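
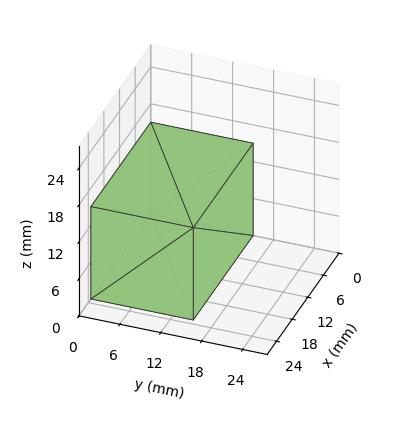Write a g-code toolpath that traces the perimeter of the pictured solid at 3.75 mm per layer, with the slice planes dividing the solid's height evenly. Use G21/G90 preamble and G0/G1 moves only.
Reading the render: the shape is a rectangular box, roughly 23 × 15 mm footprint and 15 mm tall (dimensions read to the nearest mm from the axis ticks). For the g-code, the solid's height is divided into equal slices at the stated Δz and each level perimeter traced with G1 moves after a G0 lift.

; perimeter-only toolpath
G21 ; units = mm
G90 ; absolute positioning
G28 ; home
; layer 1
G0 Z3.75
G0 X0.00 Y0.00
G1 X23.00 Y0.00
G1 X23.00 Y15.00
G1 X0.00 Y15.00
G1 X0.00 Y0.00
; layer 2
G0 Z7.50
G0 X0.00 Y0.00
G1 X23.00 Y0.00
G1 X23.00 Y15.00
G1 X0.00 Y15.00
G1 X0.00 Y0.00
; layer 3
G0 Z11.25
G0 X0.00 Y0.00
G1 X23.00 Y0.00
G1 X23.00 Y15.00
G1 X0.00 Y15.00
G1 X0.00 Y0.00
; layer 4
G0 Z15.00
G0 X0.00 Y0.00
G1 X23.00 Y0.00
G1 X23.00 Y15.00
G1 X0.00 Y15.00
G1 X0.00 Y0.00
M2 ; end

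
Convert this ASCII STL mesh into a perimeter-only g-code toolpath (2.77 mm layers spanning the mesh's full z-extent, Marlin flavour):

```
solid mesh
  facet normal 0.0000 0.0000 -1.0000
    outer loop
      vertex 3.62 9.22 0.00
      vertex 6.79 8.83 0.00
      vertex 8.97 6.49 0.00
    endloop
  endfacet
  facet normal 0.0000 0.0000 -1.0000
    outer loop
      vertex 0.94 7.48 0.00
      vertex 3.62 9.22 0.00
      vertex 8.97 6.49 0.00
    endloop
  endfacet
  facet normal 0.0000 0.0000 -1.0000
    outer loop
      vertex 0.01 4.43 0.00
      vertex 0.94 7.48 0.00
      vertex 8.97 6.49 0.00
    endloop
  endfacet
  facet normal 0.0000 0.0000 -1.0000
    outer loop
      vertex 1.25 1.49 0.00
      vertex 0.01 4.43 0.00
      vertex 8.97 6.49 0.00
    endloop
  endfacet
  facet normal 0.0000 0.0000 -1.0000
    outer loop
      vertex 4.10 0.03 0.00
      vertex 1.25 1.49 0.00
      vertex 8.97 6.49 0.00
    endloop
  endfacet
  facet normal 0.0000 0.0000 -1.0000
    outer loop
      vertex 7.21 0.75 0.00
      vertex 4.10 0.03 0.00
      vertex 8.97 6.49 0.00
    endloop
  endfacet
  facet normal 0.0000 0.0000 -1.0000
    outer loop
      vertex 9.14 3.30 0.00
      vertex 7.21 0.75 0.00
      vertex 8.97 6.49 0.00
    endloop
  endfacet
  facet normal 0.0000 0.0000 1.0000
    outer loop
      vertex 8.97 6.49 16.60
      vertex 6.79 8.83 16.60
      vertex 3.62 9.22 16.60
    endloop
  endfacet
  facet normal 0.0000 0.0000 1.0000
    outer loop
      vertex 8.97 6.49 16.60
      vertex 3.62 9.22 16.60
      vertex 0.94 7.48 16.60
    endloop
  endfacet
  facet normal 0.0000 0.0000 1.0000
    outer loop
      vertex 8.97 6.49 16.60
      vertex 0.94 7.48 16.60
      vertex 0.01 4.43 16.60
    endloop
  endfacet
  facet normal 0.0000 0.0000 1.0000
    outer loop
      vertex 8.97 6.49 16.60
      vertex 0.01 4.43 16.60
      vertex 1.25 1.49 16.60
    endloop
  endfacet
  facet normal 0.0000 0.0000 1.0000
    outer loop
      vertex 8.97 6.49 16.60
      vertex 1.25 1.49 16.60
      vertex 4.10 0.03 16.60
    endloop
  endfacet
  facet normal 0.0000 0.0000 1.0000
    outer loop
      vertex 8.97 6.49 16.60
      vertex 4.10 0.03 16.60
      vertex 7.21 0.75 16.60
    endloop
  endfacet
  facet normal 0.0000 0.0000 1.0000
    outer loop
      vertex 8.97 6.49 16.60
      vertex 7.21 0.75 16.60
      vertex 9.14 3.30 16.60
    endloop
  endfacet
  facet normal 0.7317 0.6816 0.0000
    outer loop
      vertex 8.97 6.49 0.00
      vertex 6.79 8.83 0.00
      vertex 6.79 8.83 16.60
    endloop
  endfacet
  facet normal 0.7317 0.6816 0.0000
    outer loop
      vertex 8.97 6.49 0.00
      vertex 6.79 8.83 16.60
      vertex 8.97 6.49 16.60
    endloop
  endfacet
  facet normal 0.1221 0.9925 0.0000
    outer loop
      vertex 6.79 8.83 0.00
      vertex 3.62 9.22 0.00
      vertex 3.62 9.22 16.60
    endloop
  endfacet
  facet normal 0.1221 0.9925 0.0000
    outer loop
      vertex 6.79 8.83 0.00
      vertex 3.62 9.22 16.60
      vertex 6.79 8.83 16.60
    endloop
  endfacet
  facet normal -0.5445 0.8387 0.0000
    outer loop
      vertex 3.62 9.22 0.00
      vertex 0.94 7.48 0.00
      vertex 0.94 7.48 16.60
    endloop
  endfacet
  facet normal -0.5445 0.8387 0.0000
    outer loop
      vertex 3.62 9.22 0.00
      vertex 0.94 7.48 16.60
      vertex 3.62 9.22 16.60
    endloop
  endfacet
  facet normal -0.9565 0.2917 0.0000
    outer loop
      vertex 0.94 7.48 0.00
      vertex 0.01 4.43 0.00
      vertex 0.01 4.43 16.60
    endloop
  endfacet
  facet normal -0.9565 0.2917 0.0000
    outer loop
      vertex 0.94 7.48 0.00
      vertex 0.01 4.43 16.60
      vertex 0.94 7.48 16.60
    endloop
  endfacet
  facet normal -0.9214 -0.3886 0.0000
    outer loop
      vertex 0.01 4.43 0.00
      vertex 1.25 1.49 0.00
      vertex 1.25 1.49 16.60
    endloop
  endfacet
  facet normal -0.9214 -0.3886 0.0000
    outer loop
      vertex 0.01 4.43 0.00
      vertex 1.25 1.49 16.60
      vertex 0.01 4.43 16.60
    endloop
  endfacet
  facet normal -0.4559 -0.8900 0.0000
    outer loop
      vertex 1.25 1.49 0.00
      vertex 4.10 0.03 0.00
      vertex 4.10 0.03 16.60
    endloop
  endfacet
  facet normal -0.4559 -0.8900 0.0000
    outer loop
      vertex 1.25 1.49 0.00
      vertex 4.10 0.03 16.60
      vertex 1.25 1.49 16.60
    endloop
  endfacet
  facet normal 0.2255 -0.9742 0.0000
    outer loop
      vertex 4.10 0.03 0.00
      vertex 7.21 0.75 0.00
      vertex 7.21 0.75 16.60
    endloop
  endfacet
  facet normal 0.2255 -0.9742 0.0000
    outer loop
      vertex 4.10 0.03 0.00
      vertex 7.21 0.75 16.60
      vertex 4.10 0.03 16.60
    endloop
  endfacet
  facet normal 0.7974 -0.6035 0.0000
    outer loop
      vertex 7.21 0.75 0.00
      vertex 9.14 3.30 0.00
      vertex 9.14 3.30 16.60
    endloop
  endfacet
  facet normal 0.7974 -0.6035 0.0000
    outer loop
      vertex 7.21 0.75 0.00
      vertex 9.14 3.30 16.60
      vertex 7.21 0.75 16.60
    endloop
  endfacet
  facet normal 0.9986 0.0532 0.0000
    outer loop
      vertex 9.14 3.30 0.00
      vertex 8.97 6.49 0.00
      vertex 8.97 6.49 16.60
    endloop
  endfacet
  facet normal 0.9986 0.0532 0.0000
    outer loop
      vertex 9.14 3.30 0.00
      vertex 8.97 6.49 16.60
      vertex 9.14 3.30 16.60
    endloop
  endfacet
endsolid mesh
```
; perimeter-only toolpath
G21 ; units = mm
G90 ; absolute positioning
G28 ; home
; layer 1
G0 Z2.77
G0 X8.97 Y6.49
G1 X6.79 Y8.83
G1 X3.62 Y9.22
G1 X0.94 Y7.48
G1 X0.01 Y4.43
G1 X1.25 Y1.49
G1 X4.10 Y0.03
G1 X7.21 Y0.75
G1 X9.14 Y3.30
G1 X8.97 Y6.49
; layer 2
G0 Z5.53
G0 X8.97 Y6.49
G1 X6.79 Y8.83
G1 X3.62 Y9.22
G1 X0.94 Y7.48
G1 X0.01 Y4.43
G1 X1.25 Y1.49
G1 X4.10 Y0.03
G1 X7.21 Y0.75
G1 X9.14 Y3.30
G1 X8.97 Y6.49
; layer 3
G0 Z8.30
G0 X8.97 Y6.49
G1 X6.79 Y8.83
G1 X3.62 Y9.22
G1 X0.94 Y7.48
G1 X0.01 Y4.43
G1 X1.25 Y1.49
G1 X4.10 Y0.03
G1 X7.21 Y0.75
G1 X9.14 Y3.30
G1 X8.97 Y6.49
; layer 4
G0 Z11.07
G0 X8.97 Y6.49
G1 X6.79 Y8.83
G1 X3.62 Y9.22
G1 X0.94 Y7.48
G1 X0.01 Y4.43
G1 X1.25 Y1.49
G1 X4.10 Y0.03
G1 X7.21 Y0.75
G1 X9.14 Y3.30
G1 X8.97 Y6.49
; layer 5
G0 Z13.83
G0 X8.97 Y6.49
G1 X6.79 Y8.83
G1 X3.62 Y9.22
G1 X0.94 Y7.48
G1 X0.01 Y4.43
G1 X1.25 Y1.49
G1 X4.10 Y0.03
G1 X7.21 Y0.75
G1 X9.14 Y3.30
G1 X8.97 Y6.49
; layer 6
G0 Z16.60
G0 X8.97 Y6.49
G1 X6.79 Y8.83
G1 X3.62 Y9.22
G1 X0.94 Y7.48
G1 X0.01 Y4.43
G1 X1.25 Y1.49
G1 X4.10 Y0.03
G1 X7.21 Y0.75
G1 X9.14 Y3.30
G1 X8.97 Y6.49
M2 ; end

The solid is a regular 9-sided prism (a cylinder approximated with 9 flat sides), circumscribed radius ≈ 4.67 mm, height ≈ 16.6 mm. Slicing at Δz = 2.77 mm — 6 equal slices spanning the solid's height, so layer i sits at z = i·h/6 — gives 6 non-empty perimeters. Each is a 9-segment closed polygon; G0 lifts to the layer z and rapids to the start vertex, then G1 traces the edges.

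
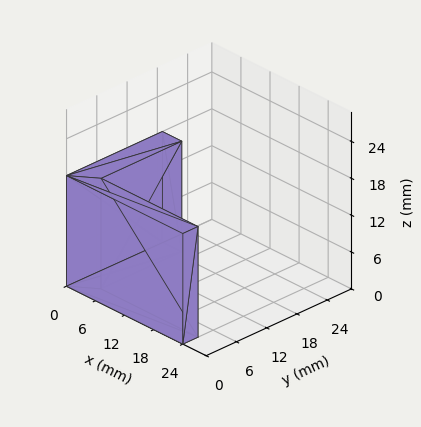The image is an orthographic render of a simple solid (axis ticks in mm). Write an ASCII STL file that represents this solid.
Reading the render: the shape is an L-shaped prism: outer 24 × 19 mm, arm thicknesses ≈ 3 mm (horizontal) and 4 mm (vertical), extruded 18 mm in z (dimensions read to the nearest mm from the axis ticks). For the STL, each face is triangulated and given an outward normal.

solid part
  facet normal 0.0000 0.0000 -1.0000
    outer loop
      vertex 24.000 3.000 0.000
      vertex 24.000 0.000 0.000
      vertex 0.000 0.000 0.000
    endloop
  endfacet
  facet normal 0.0000 0.0000 -1.0000
    outer loop
      vertex 4.000 3.000 0.000
      vertex 24.000 3.000 0.000
      vertex 0.000 0.000 0.000
    endloop
  endfacet
  facet normal 0.0000 0.0000 -1.0000
    outer loop
      vertex 4.000 19.000 0.000
      vertex 4.000 3.000 0.000
      vertex 0.000 0.000 0.000
    endloop
  endfacet
  facet normal 0.0000 0.0000 -1.0000
    outer loop
      vertex 0.000 19.000 0.000
      vertex 4.000 19.000 0.000
      vertex 0.000 0.000 0.000
    endloop
  endfacet
  facet normal 0.0000 0.0000 1.0000
    outer loop
      vertex 0.000 0.000 18.000
      vertex 24.000 0.000 18.000
      vertex 24.000 3.000 18.000
    endloop
  endfacet
  facet normal 0.0000 0.0000 1.0000
    outer loop
      vertex 0.000 0.000 18.000
      vertex 24.000 3.000 18.000
      vertex 4.000 3.000 18.000
    endloop
  endfacet
  facet normal 0.0000 0.0000 1.0000
    outer loop
      vertex 0.000 0.000 18.000
      vertex 4.000 3.000 18.000
      vertex 4.000 19.000 18.000
    endloop
  endfacet
  facet normal 0.0000 0.0000 1.0000
    outer loop
      vertex 0.000 0.000 18.000
      vertex 4.000 19.000 18.000
      vertex 0.000 19.000 18.000
    endloop
  endfacet
  facet normal 0.0000 -1.0000 0.0000
    outer loop
      vertex 0.000 0.000 0.000
      vertex 24.000 0.000 0.000
      vertex 24.000 0.000 18.000
    endloop
  endfacet
  facet normal 0.0000 -1.0000 0.0000
    outer loop
      vertex 0.000 0.000 0.000
      vertex 24.000 0.000 18.000
      vertex 0.000 0.000 18.000
    endloop
  endfacet
  facet normal 1.0000 0.0000 0.0000
    outer loop
      vertex 24.000 0.000 0.000
      vertex 24.000 3.000 0.000
      vertex 24.000 3.000 18.000
    endloop
  endfacet
  facet normal 1.0000 0.0000 0.0000
    outer loop
      vertex 24.000 0.000 0.000
      vertex 24.000 3.000 18.000
      vertex 24.000 0.000 18.000
    endloop
  endfacet
  facet normal 0.0000 1.0000 0.0000
    outer loop
      vertex 24.000 3.000 0.000
      vertex 4.000 3.000 0.000
      vertex 4.000 3.000 18.000
    endloop
  endfacet
  facet normal 0.0000 1.0000 0.0000
    outer loop
      vertex 24.000 3.000 0.000
      vertex 4.000 3.000 18.000
      vertex 24.000 3.000 18.000
    endloop
  endfacet
  facet normal 1.0000 0.0000 0.0000
    outer loop
      vertex 4.000 3.000 0.000
      vertex 4.000 19.000 0.000
      vertex 4.000 19.000 18.000
    endloop
  endfacet
  facet normal 1.0000 0.0000 0.0000
    outer loop
      vertex 4.000 3.000 0.000
      vertex 4.000 19.000 18.000
      vertex 4.000 3.000 18.000
    endloop
  endfacet
  facet normal 0.0000 1.0000 0.0000
    outer loop
      vertex 4.000 19.000 0.000
      vertex 0.000 19.000 0.000
      vertex 0.000 19.000 18.000
    endloop
  endfacet
  facet normal 0.0000 1.0000 0.0000
    outer loop
      vertex 4.000 19.000 0.000
      vertex 0.000 19.000 18.000
      vertex 4.000 19.000 18.000
    endloop
  endfacet
  facet normal -1.0000 0.0000 0.0000
    outer loop
      vertex 0.000 19.000 0.000
      vertex 0.000 0.000 0.000
      vertex 0.000 0.000 18.000
    endloop
  endfacet
  facet normal -1.0000 0.0000 0.0000
    outer loop
      vertex 0.000 19.000 0.000
      vertex 0.000 0.000 18.000
      vertex 0.000 19.000 18.000
    endloop
  endfacet
endsolid part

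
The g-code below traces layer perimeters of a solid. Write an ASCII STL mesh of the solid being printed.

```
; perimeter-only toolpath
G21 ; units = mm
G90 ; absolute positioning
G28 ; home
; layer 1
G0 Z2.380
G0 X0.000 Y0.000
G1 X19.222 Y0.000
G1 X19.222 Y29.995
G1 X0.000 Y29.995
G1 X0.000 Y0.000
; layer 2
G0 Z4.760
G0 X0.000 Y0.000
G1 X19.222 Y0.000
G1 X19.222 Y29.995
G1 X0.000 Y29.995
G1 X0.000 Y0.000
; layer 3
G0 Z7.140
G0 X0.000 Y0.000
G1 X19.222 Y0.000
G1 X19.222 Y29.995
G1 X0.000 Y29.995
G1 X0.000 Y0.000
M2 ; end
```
solid part
  facet normal 0.0000 0.0000 -1.0000
    outer loop
      vertex 19.222 29.995 0.000
      vertex 19.222 0.000 0.000
      vertex 0.000 0.000 0.000
    endloop
  endfacet
  facet normal 0.0000 0.0000 -1.0000
    outer loop
      vertex 0.000 29.995 0.000
      vertex 19.222 29.995 0.000
      vertex 0.000 0.000 0.000
    endloop
  endfacet
  facet normal 0.0000 0.0000 1.0000
    outer loop
      vertex 0.000 0.000 7.140
      vertex 19.222 0.000 7.140
      vertex 19.222 29.995 7.140
    endloop
  endfacet
  facet normal 0.0000 0.0000 1.0000
    outer loop
      vertex 0.000 0.000 7.140
      vertex 19.222 29.995 7.140
      vertex 0.000 29.995 7.140
    endloop
  endfacet
  facet normal 0.0000 -1.0000 0.0000
    outer loop
      vertex 0.000 0.000 0.000
      vertex 19.222 0.000 0.000
      vertex 19.222 0.000 7.140
    endloop
  endfacet
  facet normal 0.0000 -1.0000 0.0000
    outer loop
      vertex 0.000 0.000 0.000
      vertex 19.222 0.000 7.140
      vertex 0.000 0.000 7.140
    endloop
  endfacet
  facet normal 0.0000 1.0000 0.0000
    outer loop
      vertex 19.222 29.995 7.140
      vertex 19.222 29.995 0.000
      vertex 0.000 29.995 0.000
    endloop
  endfacet
  facet normal 0.0000 1.0000 0.0000
    outer loop
      vertex 0.000 29.995 7.140
      vertex 19.222 29.995 7.140
      vertex 0.000 29.995 0.000
    endloop
  endfacet
  facet normal -1.0000 0.0000 0.0000
    outer loop
      vertex 0.000 29.995 7.140
      vertex 0.000 29.995 0.000
      vertex 0.000 0.000 0.000
    endloop
  endfacet
  facet normal -1.0000 0.0000 0.0000
    outer loop
      vertex 0.000 0.000 7.140
      vertex 0.000 29.995 7.140
      vertex 0.000 0.000 0.000
    endloop
  endfacet
  facet normal 1.0000 0.0000 0.0000
    outer loop
      vertex 19.222 0.000 0.000
      vertex 19.222 29.995 0.000
      vertex 19.222 29.995 7.140
    endloop
  endfacet
  facet normal 1.0000 0.0000 0.0000
    outer loop
      vertex 19.222 0.000 0.000
      vertex 19.222 29.995 7.140
      vertex 19.222 0.000 7.140
    endloop
  endfacet
endsolid part

The G0 Z moves step by Δz≈2.380 mm. Every layer's G1 loop is the same polygon, so the solid is a straight extrusion of it from z=0 to z≈7.14. Closing with flat bottom and top caps and triangulating gives 12 facets — a rectangular box, roughly 19.2 × 30 mm footprint and 7.14 mm tall.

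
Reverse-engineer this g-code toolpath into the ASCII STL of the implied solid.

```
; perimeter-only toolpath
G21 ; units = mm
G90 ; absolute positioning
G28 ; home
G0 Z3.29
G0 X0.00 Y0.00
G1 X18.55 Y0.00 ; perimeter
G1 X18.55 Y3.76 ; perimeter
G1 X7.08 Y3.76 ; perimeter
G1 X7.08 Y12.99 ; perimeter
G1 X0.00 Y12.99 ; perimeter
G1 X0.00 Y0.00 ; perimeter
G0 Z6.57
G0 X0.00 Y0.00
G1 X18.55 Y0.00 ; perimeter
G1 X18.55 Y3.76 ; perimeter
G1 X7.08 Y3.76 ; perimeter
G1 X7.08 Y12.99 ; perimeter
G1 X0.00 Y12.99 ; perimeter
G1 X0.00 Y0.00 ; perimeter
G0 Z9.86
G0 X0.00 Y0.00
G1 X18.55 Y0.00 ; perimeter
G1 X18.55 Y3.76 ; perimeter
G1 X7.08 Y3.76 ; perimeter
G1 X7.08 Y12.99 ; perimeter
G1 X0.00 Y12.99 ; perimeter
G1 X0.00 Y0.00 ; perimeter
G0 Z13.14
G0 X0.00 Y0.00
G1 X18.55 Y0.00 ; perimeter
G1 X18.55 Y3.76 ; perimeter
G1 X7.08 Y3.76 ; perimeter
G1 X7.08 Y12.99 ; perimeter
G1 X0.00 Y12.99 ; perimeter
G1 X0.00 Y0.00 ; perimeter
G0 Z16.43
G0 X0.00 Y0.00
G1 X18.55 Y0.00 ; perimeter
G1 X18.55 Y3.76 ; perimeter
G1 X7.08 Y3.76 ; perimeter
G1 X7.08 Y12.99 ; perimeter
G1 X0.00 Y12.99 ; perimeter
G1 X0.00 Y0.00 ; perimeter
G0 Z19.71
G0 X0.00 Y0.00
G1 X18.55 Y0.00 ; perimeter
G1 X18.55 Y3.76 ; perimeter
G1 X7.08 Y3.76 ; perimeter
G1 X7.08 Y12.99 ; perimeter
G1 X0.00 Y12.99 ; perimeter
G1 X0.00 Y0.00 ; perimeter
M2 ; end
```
solid part
  facet normal 0.0000 0.0000 -1.0000
    outer loop
      vertex 18.55 3.76 0.00
      vertex 18.55 0.00 0.00
      vertex 0.00 0.00 0.00
    endloop
  endfacet
  facet normal 0.0000 0.0000 -1.0000
    outer loop
      vertex 7.08 3.76 0.00
      vertex 18.55 3.76 0.00
      vertex 0.00 0.00 0.00
    endloop
  endfacet
  facet normal 0.0000 0.0000 -1.0000
    outer loop
      vertex 7.08 12.99 0.00
      vertex 7.08 3.76 0.00
      vertex 0.00 0.00 0.00
    endloop
  endfacet
  facet normal 0.0000 0.0000 -1.0000
    outer loop
      vertex 0.00 12.99 0.00
      vertex 7.08 12.99 0.00
      vertex 0.00 0.00 0.00
    endloop
  endfacet
  facet normal 0.0000 0.0000 1.0000
    outer loop
      vertex 0.00 0.00 19.71
      vertex 18.55 0.00 19.71
      vertex 18.55 3.76 19.71
    endloop
  endfacet
  facet normal 0.0000 0.0000 1.0000
    outer loop
      vertex 0.00 0.00 19.71
      vertex 18.55 3.76 19.71
      vertex 7.08 3.76 19.71
    endloop
  endfacet
  facet normal 0.0000 0.0000 1.0000
    outer loop
      vertex 0.00 0.00 19.71
      vertex 7.08 3.76 19.71
      vertex 7.08 12.99 19.71
    endloop
  endfacet
  facet normal 0.0000 0.0000 1.0000
    outer loop
      vertex 0.00 0.00 19.71
      vertex 7.08 12.99 19.71
      vertex 0.00 12.99 19.71
    endloop
  endfacet
  facet normal 0.0000 -1.0000 0.0000
    outer loop
      vertex 0.00 0.00 0.00
      vertex 18.55 0.00 0.00
      vertex 18.55 0.00 19.71
    endloop
  endfacet
  facet normal 0.0000 -1.0000 0.0000
    outer loop
      vertex 0.00 0.00 0.00
      vertex 18.55 0.00 19.71
      vertex 0.00 0.00 19.71
    endloop
  endfacet
  facet normal 1.0000 0.0000 0.0000
    outer loop
      vertex 18.55 0.00 0.00
      vertex 18.55 3.76 0.00
      vertex 18.55 3.76 19.71
    endloop
  endfacet
  facet normal 1.0000 0.0000 0.0000
    outer loop
      vertex 18.55 0.00 0.00
      vertex 18.55 3.76 19.71
      vertex 18.55 0.00 19.71
    endloop
  endfacet
  facet normal 0.0000 1.0000 0.0000
    outer loop
      vertex 18.55 3.76 0.00
      vertex 7.08 3.76 0.00
      vertex 7.08 3.76 19.71
    endloop
  endfacet
  facet normal 0.0000 1.0000 0.0000
    outer loop
      vertex 18.55 3.76 0.00
      vertex 7.08 3.76 19.71
      vertex 18.55 3.76 19.71
    endloop
  endfacet
  facet normal 1.0000 0.0000 0.0000
    outer loop
      vertex 7.08 3.76 0.00
      vertex 7.08 12.99 0.00
      vertex 7.08 12.99 19.71
    endloop
  endfacet
  facet normal 1.0000 0.0000 0.0000
    outer loop
      vertex 7.08 3.76 0.00
      vertex 7.08 12.99 19.71
      vertex 7.08 3.76 19.71
    endloop
  endfacet
  facet normal 0.0000 1.0000 0.0000
    outer loop
      vertex 7.08 12.99 0.00
      vertex 0.00 12.99 0.00
      vertex 0.00 12.99 19.71
    endloop
  endfacet
  facet normal 0.0000 1.0000 0.0000
    outer loop
      vertex 7.08 12.99 0.00
      vertex 0.00 12.99 19.71
      vertex 7.08 12.99 19.71
    endloop
  endfacet
  facet normal -1.0000 0.0000 0.0000
    outer loop
      vertex 0.00 12.99 0.00
      vertex 0.00 0.00 0.00
      vertex 0.00 0.00 19.71
    endloop
  endfacet
  facet normal -1.0000 0.0000 0.0000
    outer loop
      vertex 0.00 12.99 0.00
      vertex 0.00 0.00 19.71
      vertex 0.00 12.99 19.71
    endloop
  endfacet
endsolid part

The G0 Z moves step by Δz≈3.29 mm. Every layer's G1 loop is the same polygon, so the solid is a straight extrusion of it from z=0 to z≈19.7. Closing with flat bottom and top caps and triangulating gives 20 facets — an L-shaped prism: outer 18.6 × 13 mm, arm thicknesses ≈ 3.76 mm (horizontal) and 7.08 mm (vertical), extruded 19.7 mm in z.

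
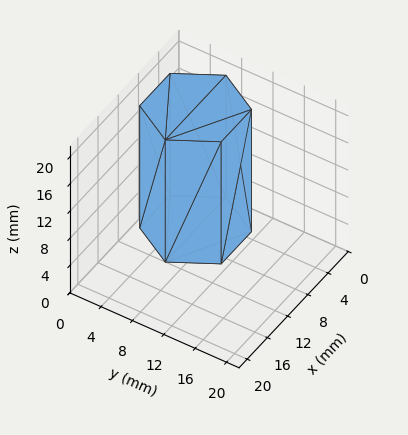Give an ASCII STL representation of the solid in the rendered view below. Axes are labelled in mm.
Reading the render: the shape is a regular 6-sided prism (a cylinder approximated with 6 flat sides), circumscribed radius ≈ 6 mm, height ≈ 18 mm (dimensions read to the nearest mm from the axis ticks). For the STL, each face is triangulated and given an outward normal.

solid part
  facet normal 0.0000 0.0000 -1.0000
    outer loop
      vertex 3.000 11.196 0.000
      vertex 9.000 11.196 0.000
      vertex 12.000 6.000 0.000
    endloop
  endfacet
  facet normal 0.0000 0.0000 -1.0000
    outer loop
      vertex 0.000 6.000 0.000
      vertex 3.000 11.196 0.000
      vertex 12.000 6.000 0.000
    endloop
  endfacet
  facet normal 0.0000 0.0000 -1.0000
    outer loop
      vertex 3.000 0.804 0.000
      vertex 0.000 6.000 0.000
      vertex 12.000 6.000 0.000
    endloop
  endfacet
  facet normal 0.0000 0.0000 -1.0000
    outer loop
      vertex 9.000 0.804 0.000
      vertex 3.000 0.804 0.000
      vertex 12.000 6.000 0.000
    endloop
  endfacet
  facet normal 0.0000 0.0000 1.0000
    outer loop
      vertex 12.000 6.000 18.000
      vertex 9.000 11.196 18.000
      vertex 3.000 11.196 18.000
    endloop
  endfacet
  facet normal 0.0000 0.0000 1.0000
    outer loop
      vertex 12.000 6.000 18.000
      vertex 3.000 11.196 18.000
      vertex 0.000 6.000 18.000
    endloop
  endfacet
  facet normal 0.0000 0.0000 1.0000
    outer loop
      vertex 12.000 6.000 18.000
      vertex 0.000 6.000 18.000
      vertex 3.000 0.804 18.000
    endloop
  endfacet
  facet normal 0.0000 0.0000 1.0000
    outer loop
      vertex 12.000 6.000 18.000
      vertex 3.000 0.804 18.000
      vertex 9.000 0.804 18.000
    endloop
  endfacet
  facet normal 0.8660 0.5000 0.0000
    outer loop
      vertex 12.000 6.000 0.000
      vertex 9.000 11.196 0.000
      vertex 9.000 11.196 18.000
    endloop
  endfacet
  facet normal 0.8660 0.5000 0.0000
    outer loop
      vertex 12.000 6.000 0.000
      vertex 9.000 11.196 18.000
      vertex 12.000 6.000 18.000
    endloop
  endfacet
  facet normal 0.0000 1.0000 0.0000
    outer loop
      vertex 9.000 11.196 0.000
      vertex 3.000 11.196 0.000
      vertex 3.000 11.196 18.000
    endloop
  endfacet
  facet normal 0.0000 1.0000 0.0000
    outer loop
      vertex 9.000 11.196 0.000
      vertex 3.000 11.196 18.000
      vertex 9.000 11.196 18.000
    endloop
  endfacet
  facet normal -0.8660 0.5000 0.0000
    outer loop
      vertex 3.000 11.196 0.000
      vertex 0.000 6.000 0.000
      vertex 0.000 6.000 18.000
    endloop
  endfacet
  facet normal -0.8660 0.5000 0.0000
    outer loop
      vertex 3.000 11.196 0.000
      vertex 0.000 6.000 18.000
      vertex 3.000 11.196 18.000
    endloop
  endfacet
  facet normal -0.8660 -0.5000 0.0000
    outer loop
      vertex 0.000 6.000 0.000
      vertex 3.000 0.804 0.000
      vertex 3.000 0.804 18.000
    endloop
  endfacet
  facet normal -0.8660 -0.5000 0.0000
    outer loop
      vertex 0.000 6.000 0.000
      vertex 3.000 0.804 18.000
      vertex 0.000 6.000 18.000
    endloop
  endfacet
  facet normal 0.0000 -1.0000 0.0000
    outer loop
      vertex 3.000 0.804 0.000
      vertex 9.000 0.804 0.000
      vertex 9.000 0.804 18.000
    endloop
  endfacet
  facet normal 0.0000 -1.0000 0.0000
    outer loop
      vertex 3.000 0.804 0.000
      vertex 9.000 0.804 18.000
      vertex 3.000 0.804 18.000
    endloop
  endfacet
  facet normal 0.8660 -0.5000 0.0000
    outer loop
      vertex 9.000 0.804 0.000
      vertex 12.000 6.000 0.000
      vertex 12.000 6.000 18.000
    endloop
  endfacet
  facet normal 0.8660 -0.5000 0.0000
    outer loop
      vertex 9.000 0.804 0.000
      vertex 12.000 6.000 18.000
      vertex 9.000 0.804 18.000
    endloop
  endfacet
endsolid part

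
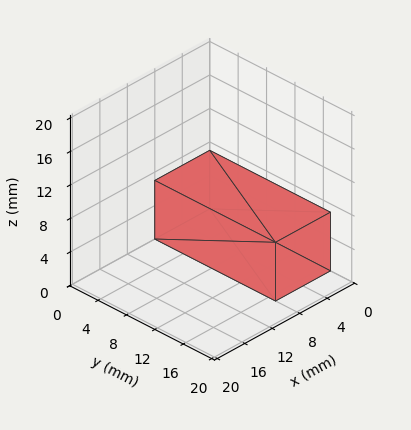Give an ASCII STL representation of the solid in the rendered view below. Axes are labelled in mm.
Reading the render: the shape is a rectangular box, roughly 8 × 17 mm footprint and 7 mm tall (dimensions read to the nearest mm from the axis ticks). For the STL, each face is triangulated and given an outward normal.

solid part
  facet normal 0.0000 0.0000 -1.0000
    outer loop
      vertex 8.00 17.00 0.00
      vertex 8.00 0.00 0.00
      vertex 0.00 0.00 0.00
    endloop
  endfacet
  facet normal 0.0000 0.0000 -1.0000
    outer loop
      vertex 0.00 17.00 0.00
      vertex 8.00 17.00 0.00
      vertex 0.00 0.00 0.00
    endloop
  endfacet
  facet normal 0.0000 0.0000 1.0000
    outer loop
      vertex 0.00 0.00 7.00
      vertex 8.00 0.00 7.00
      vertex 8.00 17.00 7.00
    endloop
  endfacet
  facet normal 0.0000 0.0000 1.0000
    outer loop
      vertex 0.00 0.00 7.00
      vertex 8.00 17.00 7.00
      vertex 0.00 17.00 7.00
    endloop
  endfacet
  facet normal 0.0000 -1.0000 0.0000
    outer loop
      vertex 0.00 0.00 0.00
      vertex 8.00 0.00 0.00
      vertex 8.00 0.00 7.00
    endloop
  endfacet
  facet normal 0.0000 -1.0000 0.0000
    outer loop
      vertex 0.00 0.00 0.00
      vertex 8.00 0.00 7.00
      vertex 0.00 0.00 7.00
    endloop
  endfacet
  facet normal 0.0000 1.0000 0.0000
    outer loop
      vertex 8.00 17.00 7.00
      vertex 8.00 17.00 0.00
      vertex 0.00 17.00 0.00
    endloop
  endfacet
  facet normal 0.0000 1.0000 0.0000
    outer loop
      vertex 0.00 17.00 7.00
      vertex 8.00 17.00 7.00
      vertex 0.00 17.00 0.00
    endloop
  endfacet
  facet normal -1.0000 0.0000 0.0000
    outer loop
      vertex 0.00 17.00 7.00
      vertex 0.00 17.00 0.00
      vertex 0.00 0.00 0.00
    endloop
  endfacet
  facet normal -1.0000 0.0000 0.0000
    outer loop
      vertex 0.00 0.00 7.00
      vertex 0.00 17.00 7.00
      vertex 0.00 0.00 0.00
    endloop
  endfacet
  facet normal 1.0000 0.0000 0.0000
    outer loop
      vertex 8.00 0.00 0.00
      vertex 8.00 17.00 0.00
      vertex 8.00 17.00 7.00
    endloop
  endfacet
  facet normal 1.0000 0.0000 0.0000
    outer loop
      vertex 8.00 0.00 0.00
      vertex 8.00 17.00 7.00
      vertex 8.00 0.00 7.00
    endloop
  endfacet
endsolid part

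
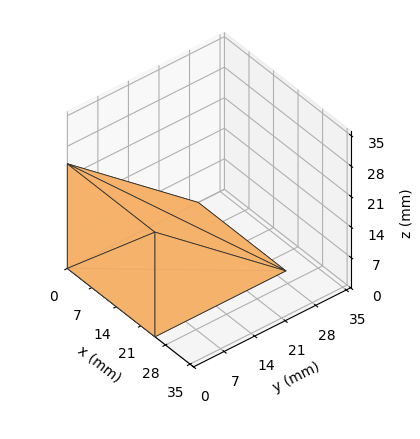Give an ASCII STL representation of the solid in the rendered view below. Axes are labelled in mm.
Reading the render: the shape is a wedge (ramp): 25 × 30 mm base, rising to 24 mm along the y=0 edge and sloping linearly to z=0 at y=30 (dimensions read to the nearest mm from the axis ticks). For the STL, each face is triangulated and given an outward normal.

solid part
  facet normal 0.0000 0.0000 -1.0000
    outer loop
      vertex 25.0 30.0 0.0
      vertex 25.0 0.0 0.0
      vertex 0.0 0.0 0.0
    endloop
  endfacet
  facet normal 0.0000 0.0000 -1.0000
    outer loop
      vertex 0.0 30.0 0.0
      vertex 25.0 30.0 0.0
      vertex 0.0 0.0 0.0
    endloop
  endfacet
  facet normal 0.0000 -1.0000 0.0000
    outer loop
      vertex 0.0 0.0 0.0
      vertex 25.0 0.0 0.0
      vertex 25.0 0.0 24.0
    endloop
  endfacet
  facet normal 0.0000 -1.0000 0.0000
    outer loop
      vertex 0.0 0.0 0.0
      vertex 25.0 0.0 24.0
      vertex 0.0 0.0 24.0
    endloop
  endfacet
  facet normal 0.0000 0.6247 0.7809
    outer loop
      vertex 0.0 0.0 24.0
      vertex 25.0 0.0 24.0
      vertex 25.0 30.0 0.0
    endloop
  endfacet
  facet normal 0.0000 0.6247 0.7809
    outer loop
      vertex 0.0 0.0 24.0
      vertex 25.0 30.0 0.0
      vertex 0.0 30.0 0.0
    endloop
  endfacet
  facet normal -1.0000 0.0000 0.0000
    outer loop
      vertex 0.0 0.0 24.0
      vertex 0.0 30.0 0.0
      vertex 0.0 0.0 0.0
    endloop
  endfacet
  facet normal 1.0000 0.0000 0.0000
    outer loop
      vertex 25.0 0.0 0.0
      vertex 25.0 30.0 0.0
      vertex 25.0 0.0 24.0
    endloop
  endfacet
endsolid part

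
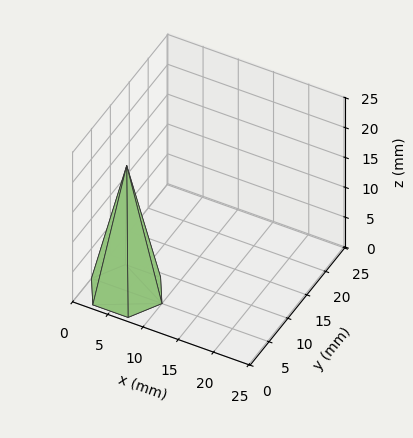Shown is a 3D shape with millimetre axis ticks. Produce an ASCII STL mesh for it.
Reading the render: the shape is a regular 6-sided pyramid, base circumscribed radius ≈ 5 mm, apex at z ≈ 21 mm (dimensions read to the nearest mm from the axis ticks). For the STL, each face is triangulated and given an outward normal.

solid part
  facet normal 0.0000 0.0000 -1.0000
    outer loop
      vertex 2.5 9.3 0.0
      vertex 7.5 9.3 0.0
      vertex 10.0 5.0 0.0
    endloop
  endfacet
  facet normal 0.0000 0.0000 -1.0000
    outer loop
      vertex 0.0 5.0 0.0
      vertex 2.5 9.3 0.0
      vertex 10.0 5.0 0.0
    endloop
  endfacet
  facet normal 0.0000 0.0000 -1.0000
    outer loop
      vertex 2.5 0.7 0.0
      vertex 0.0 5.0 0.0
      vertex 10.0 5.0 0.0
    endloop
  endfacet
  facet normal 0.0000 0.0000 -1.0000
    outer loop
      vertex 7.5 0.7 0.0
      vertex 2.5 0.7 0.0
      vertex 10.0 5.0 0.0
    endloop
  endfacet
  facet normal 0.8468 0.4923 0.2016
    outer loop
      vertex 10.0 5.0 0.0
      vertex 7.5 9.3 0.0
      vertex 5.0 5.0 21.0
    endloop
  endfacet
  facet normal 0.0000 0.9797 0.2006
    outer loop
      vertex 7.5 9.3 0.0
      vertex 2.5 9.3 0.0
      vertex 5.0 5.0 21.0
    endloop
  endfacet
  facet normal -0.8468 0.4923 0.2016
    outer loop
      vertex 2.5 9.3 0.0
      vertex 0.0 5.0 0.0
      vertex 5.0 5.0 21.0
    endloop
  endfacet
  facet normal -0.8468 -0.4923 0.2016
    outer loop
      vertex 0.0 5.0 0.0
      vertex 2.5 0.7 0.0
      vertex 5.0 5.0 21.0
    endloop
  endfacet
  facet normal 0.0000 -0.9797 0.2006
    outer loop
      vertex 2.5 0.7 0.0
      vertex 7.5 0.7 0.0
      vertex 5.0 5.0 21.0
    endloop
  endfacet
  facet normal 0.8468 -0.4923 0.2016
    outer loop
      vertex 7.5 0.7 0.0
      vertex 10.0 5.0 0.0
      vertex 5.0 5.0 21.0
    endloop
  endfacet
endsolid part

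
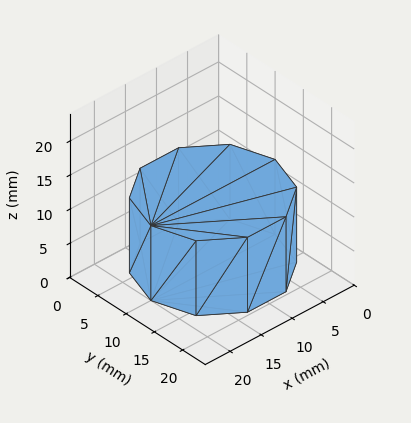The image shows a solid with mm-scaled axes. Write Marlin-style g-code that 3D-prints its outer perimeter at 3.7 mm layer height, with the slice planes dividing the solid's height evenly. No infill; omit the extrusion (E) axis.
Reading the render: the shape is a regular 10-sided prism (a cylinder approximated with 10 flat sides), circumscribed radius ≈ 10 mm, height ≈ 11 mm (dimensions read to the nearest mm from the axis ticks). For the g-code, the solid's height is divided into equal slices at the stated Δz and each level perimeter traced with G1 moves after a G0 lift.

; perimeter-only toolpath
G21 ; units = mm
G90 ; absolute positioning
G28 ; home
; layer 1
G0 Z3.7
G0 X20.0 Y10.0
G1 X18.1 Y15.9
G1 X13.1 Y19.5
G1 X6.9 Y19.5
G1 X1.9 Y15.9
G1 X0.0 Y10.0
G1 X1.9 Y4.1
G1 X6.9 Y0.5
G1 X13.1 Y0.5
G1 X18.1 Y4.1
G1 X20.0 Y10.0
; layer 2
G0 Z7.3
G0 X20.0 Y10.0
G1 X18.1 Y15.9
G1 X13.1 Y19.5
G1 X6.9 Y19.5
G1 X1.9 Y15.9
G1 X0.0 Y10.0
G1 X1.9 Y4.1
G1 X6.9 Y0.5
G1 X13.1 Y0.5
G1 X18.1 Y4.1
G1 X20.0 Y10.0
; layer 3
G0 Z11.0
G0 X20.0 Y10.0
G1 X18.1 Y15.9
G1 X13.1 Y19.5
G1 X6.9 Y19.5
G1 X1.9 Y15.9
G1 X0.0 Y10.0
G1 X1.9 Y4.1
G1 X6.9 Y0.5
G1 X13.1 Y0.5
G1 X18.1 Y4.1
G1 X20.0 Y10.0
M2 ; end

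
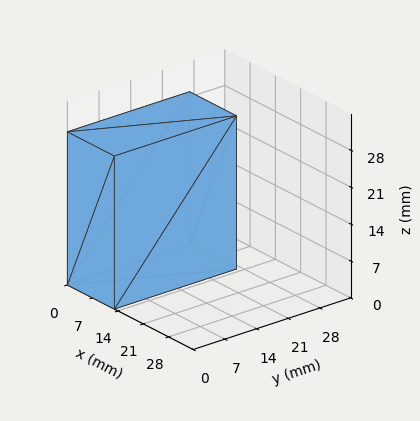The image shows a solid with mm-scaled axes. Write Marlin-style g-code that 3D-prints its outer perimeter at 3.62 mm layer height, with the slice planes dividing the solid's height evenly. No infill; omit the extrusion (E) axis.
Reading the render: the shape is a rectangular box, roughly 13 × 27 mm footprint and 29 mm tall (dimensions read to the nearest mm from the axis ticks). For the g-code, the solid's height is divided into equal slices at the stated Δz and each level perimeter traced with G1 moves after a G0 lift.

; perimeter-only toolpath
G21 ; units = mm
G90 ; absolute positioning
G28 ; home
; layer 1
G0 Z3.62
G0 X0.00 Y0.00
G1 X13.00 Y0.00
G1 X13.00 Y27.00
G1 X0.00 Y27.00
G1 X0.00 Y0.00
; layer 2
G0 Z7.25
G0 X0.00 Y0.00
G1 X13.00 Y0.00
G1 X13.00 Y27.00
G1 X0.00 Y27.00
G1 X0.00 Y0.00
; layer 3
G0 Z10.88
G0 X0.00 Y0.00
G1 X13.00 Y0.00
G1 X13.00 Y27.00
G1 X0.00 Y27.00
G1 X0.00 Y0.00
; layer 4
G0 Z14.50
G0 X0.00 Y0.00
G1 X13.00 Y0.00
G1 X13.00 Y27.00
G1 X0.00 Y27.00
G1 X0.00 Y0.00
; layer 5
G0 Z18.12
G0 X0.00 Y0.00
G1 X13.00 Y0.00
G1 X13.00 Y27.00
G1 X0.00 Y27.00
G1 X0.00 Y0.00
; layer 6
G0 Z21.75
G0 X0.00 Y0.00
G1 X13.00 Y0.00
G1 X13.00 Y27.00
G1 X0.00 Y27.00
G1 X0.00 Y0.00
; layer 7
G0 Z25.38
G0 X0.00 Y0.00
G1 X13.00 Y0.00
G1 X13.00 Y27.00
G1 X0.00 Y27.00
G1 X0.00 Y0.00
; layer 8
G0 Z29.00
G0 X0.00 Y0.00
G1 X13.00 Y0.00
G1 X13.00 Y27.00
G1 X0.00 Y27.00
G1 X0.00 Y0.00
M2 ; end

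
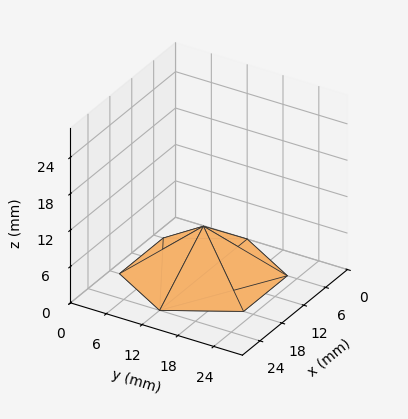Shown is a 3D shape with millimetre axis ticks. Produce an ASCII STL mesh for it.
Reading the render: the shape is a regular 6-sided pyramid, base circumscribed radius ≈ 12 mm, apex at z ≈ 8 mm (dimensions read to the nearest mm from the axis ticks). For the STL, each face is triangulated and given an outward normal.

solid part
  facet normal 0.0000 0.0000 -1.0000
    outer loop
      vertex 6.00 22.39 0.00
      vertex 18.00 22.39 0.00
      vertex 24.00 12.00 0.00
    endloop
  endfacet
  facet normal 0.0000 0.0000 -1.0000
    outer loop
      vertex 0.00 12.00 0.00
      vertex 6.00 22.39 0.00
      vertex 24.00 12.00 0.00
    endloop
  endfacet
  facet normal 0.0000 0.0000 -1.0000
    outer loop
      vertex 6.00 1.61 0.00
      vertex 0.00 12.00 0.00
      vertex 24.00 12.00 0.00
    endloop
  endfacet
  facet normal 0.0000 0.0000 -1.0000
    outer loop
      vertex 18.00 1.61 0.00
      vertex 6.00 1.61 0.00
      vertex 24.00 12.00 0.00
    endloop
  endfacet
  facet normal 0.5283 0.3051 0.7924
    outer loop
      vertex 24.00 12.00 0.00
      vertex 18.00 22.39 0.00
      vertex 12.00 12.00 8.00
    endloop
  endfacet
  facet normal 0.0000 0.6101 0.7923
    outer loop
      vertex 18.00 22.39 0.00
      vertex 6.00 22.39 0.00
      vertex 12.00 12.00 8.00
    endloop
  endfacet
  facet normal -0.5283 0.3051 0.7924
    outer loop
      vertex 6.00 22.39 0.00
      vertex 0.00 12.00 0.00
      vertex 12.00 12.00 8.00
    endloop
  endfacet
  facet normal -0.5283 -0.3051 0.7924
    outer loop
      vertex 0.00 12.00 0.00
      vertex 6.00 1.61 0.00
      vertex 12.00 12.00 8.00
    endloop
  endfacet
  facet normal 0.0000 -0.6101 0.7923
    outer loop
      vertex 6.00 1.61 0.00
      vertex 18.00 1.61 0.00
      vertex 12.00 12.00 8.00
    endloop
  endfacet
  facet normal 0.5283 -0.3051 0.7924
    outer loop
      vertex 18.00 1.61 0.00
      vertex 24.00 12.00 0.00
      vertex 12.00 12.00 8.00
    endloop
  endfacet
endsolid part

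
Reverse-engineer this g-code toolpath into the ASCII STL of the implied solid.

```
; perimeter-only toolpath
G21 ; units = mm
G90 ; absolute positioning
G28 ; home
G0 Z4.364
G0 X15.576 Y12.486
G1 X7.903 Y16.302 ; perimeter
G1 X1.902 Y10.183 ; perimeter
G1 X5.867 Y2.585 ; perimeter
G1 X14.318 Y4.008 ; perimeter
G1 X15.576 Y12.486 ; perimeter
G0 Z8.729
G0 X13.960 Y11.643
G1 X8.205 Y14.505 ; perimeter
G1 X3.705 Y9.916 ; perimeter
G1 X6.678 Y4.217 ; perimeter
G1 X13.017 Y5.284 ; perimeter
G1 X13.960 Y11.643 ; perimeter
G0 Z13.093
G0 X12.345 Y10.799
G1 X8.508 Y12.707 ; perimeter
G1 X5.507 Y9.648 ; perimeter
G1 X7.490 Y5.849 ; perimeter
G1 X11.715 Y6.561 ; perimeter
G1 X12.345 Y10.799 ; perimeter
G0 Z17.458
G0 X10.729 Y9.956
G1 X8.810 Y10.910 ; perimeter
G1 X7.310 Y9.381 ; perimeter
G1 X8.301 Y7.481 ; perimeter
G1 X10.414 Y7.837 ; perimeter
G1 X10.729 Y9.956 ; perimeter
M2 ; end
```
solid part
  facet normal 0.0000 0.0000 -1.0000
    outer loop
      vertex 0.099 10.451 0.000
      vertex 7.600 18.099 0.000
      vertex 17.192 13.329 0.000
    endloop
  endfacet
  facet normal 0.0000 0.0000 -1.0000
    outer loop
      vertex 5.055 0.953 0.000
      vertex 0.099 10.451 0.000
      vertex 17.192 13.329 0.000
    endloop
  endfacet
  facet normal 0.0000 0.0000 -1.0000
    outer loop
      vertex 15.619 2.732 0.000
      vertex 5.055 0.953 0.000
      vertex 17.192 13.329 0.000
    endloop
  endfacet
  facet normal 0.4218 0.8483 0.3201
    outer loop
      vertex 17.192 13.329 0.000
      vertex 7.600 18.099 0.000
      vertex 9.113 9.113 21.822
    endloop
  endfacet
  facet normal -0.6764 0.6634 0.3201
    outer loop
      vertex 7.600 18.099 0.000
      vertex 0.099 10.451 0.000
      vertex 9.113 9.113 21.822
    endloop
  endfacet
  facet normal -0.8399 -0.4383 0.3201
    outer loop
      vertex 0.099 10.451 0.000
      vertex 5.055 0.953 0.000
      vertex 9.113 9.113 21.822
    endloop
  endfacet
  facet normal 0.1573 -0.9342 0.3201
    outer loop
      vertex 5.055 0.953 0.000
      vertex 15.619 2.732 0.000
      vertex 9.113 9.113 21.822
    endloop
  endfacet
  facet normal 0.9371 -0.1391 0.3201
    outer loop
      vertex 15.619 2.732 0.000
      vertex 17.192 13.329 0.000
      vertex 9.113 9.113 21.822
    endloop
  endfacet
endsolid part

The G0 Z moves step by Δz≈4.364 mm. The G1 loops shrink linearly with z, so the solid tapers from its base footprint up to z≈21.8. Closing with a flat bottom cap and the tapered top and triangulating gives 8 facets — a regular 5-sided pyramid, base circumscribed radius ≈ 9.11 mm, apex at z ≈ 21.8 mm.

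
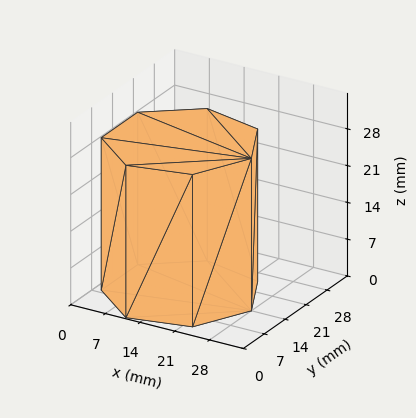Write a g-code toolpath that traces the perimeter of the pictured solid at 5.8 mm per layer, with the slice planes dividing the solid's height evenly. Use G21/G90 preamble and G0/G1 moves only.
Reading the render: the shape is a regular 7-sided prism (a cylinder approximated with 7 flat sides), circumscribed radius ≈ 14 mm, height ≈ 29 mm (dimensions read to the nearest mm from the axis ticks). For the g-code, the solid's height is divided into equal slices at the stated Δz and each level perimeter traced with G1 moves after a G0 lift.

; perimeter-only toolpath
G21 ; units = mm
G90 ; absolute positioning
G28 ; home
; layer 1
G0 Z5.8
G0 X28.0 Y14.0
G1 X22.7 Y24.9
G1 X10.9 Y27.6
G1 X1.4 Y20.1
G1 X1.4 Y7.9
G1 X10.9 Y0.4
G1 X22.7 Y3.1
G1 X28.0 Y14.0
; layer 2
G0 Z11.6
G0 X28.0 Y14.0
G1 X22.7 Y24.9
G1 X10.9 Y27.6
G1 X1.4 Y20.1
G1 X1.4 Y7.9
G1 X10.9 Y0.4
G1 X22.7 Y3.1
G1 X28.0 Y14.0
; layer 3
G0 Z17.4
G0 X28.0 Y14.0
G1 X22.7 Y24.9
G1 X10.9 Y27.6
G1 X1.4 Y20.1
G1 X1.4 Y7.9
G1 X10.9 Y0.4
G1 X22.7 Y3.1
G1 X28.0 Y14.0
; layer 4
G0 Z23.2
G0 X28.0 Y14.0
G1 X22.7 Y24.9
G1 X10.9 Y27.6
G1 X1.4 Y20.1
G1 X1.4 Y7.9
G1 X10.9 Y0.4
G1 X22.7 Y3.1
G1 X28.0 Y14.0
; layer 5
G0 Z29.0
G0 X28.0 Y14.0
G1 X22.7 Y24.9
G1 X10.9 Y27.6
G1 X1.4 Y20.1
G1 X1.4 Y7.9
G1 X10.9 Y0.4
G1 X22.7 Y3.1
G1 X28.0 Y14.0
M2 ; end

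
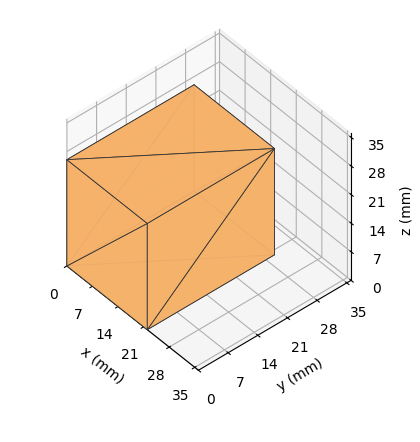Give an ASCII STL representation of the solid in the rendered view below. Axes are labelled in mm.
Reading the render: the shape is a rectangular box, roughly 22 × 30 mm footprint and 26 mm tall (dimensions read to the nearest mm from the axis ticks). For the STL, each face is triangulated and given an outward normal.

solid part
  facet normal 0.0000 0.0000 -1.0000
    outer loop
      vertex 22.000 30.000 0.000
      vertex 22.000 0.000 0.000
      vertex 0.000 0.000 0.000
    endloop
  endfacet
  facet normal 0.0000 0.0000 -1.0000
    outer loop
      vertex 0.000 30.000 0.000
      vertex 22.000 30.000 0.000
      vertex 0.000 0.000 0.000
    endloop
  endfacet
  facet normal 0.0000 0.0000 1.0000
    outer loop
      vertex 0.000 0.000 26.000
      vertex 22.000 0.000 26.000
      vertex 22.000 30.000 26.000
    endloop
  endfacet
  facet normal 0.0000 0.0000 1.0000
    outer loop
      vertex 0.000 0.000 26.000
      vertex 22.000 30.000 26.000
      vertex 0.000 30.000 26.000
    endloop
  endfacet
  facet normal 0.0000 -1.0000 0.0000
    outer loop
      vertex 0.000 0.000 0.000
      vertex 22.000 0.000 0.000
      vertex 22.000 0.000 26.000
    endloop
  endfacet
  facet normal 0.0000 -1.0000 0.0000
    outer loop
      vertex 0.000 0.000 0.000
      vertex 22.000 0.000 26.000
      vertex 0.000 0.000 26.000
    endloop
  endfacet
  facet normal 0.0000 1.0000 0.0000
    outer loop
      vertex 22.000 30.000 26.000
      vertex 22.000 30.000 0.000
      vertex 0.000 30.000 0.000
    endloop
  endfacet
  facet normal 0.0000 1.0000 0.0000
    outer loop
      vertex 0.000 30.000 26.000
      vertex 22.000 30.000 26.000
      vertex 0.000 30.000 0.000
    endloop
  endfacet
  facet normal -1.0000 0.0000 0.0000
    outer loop
      vertex 0.000 30.000 26.000
      vertex 0.000 30.000 0.000
      vertex 0.000 0.000 0.000
    endloop
  endfacet
  facet normal -1.0000 0.0000 0.0000
    outer loop
      vertex 0.000 0.000 26.000
      vertex 0.000 30.000 26.000
      vertex 0.000 0.000 0.000
    endloop
  endfacet
  facet normal 1.0000 0.0000 0.0000
    outer loop
      vertex 22.000 0.000 0.000
      vertex 22.000 30.000 0.000
      vertex 22.000 30.000 26.000
    endloop
  endfacet
  facet normal 1.0000 0.0000 0.0000
    outer loop
      vertex 22.000 0.000 0.000
      vertex 22.000 30.000 26.000
      vertex 22.000 0.000 26.000
    endloop
  endfacet
endsolid part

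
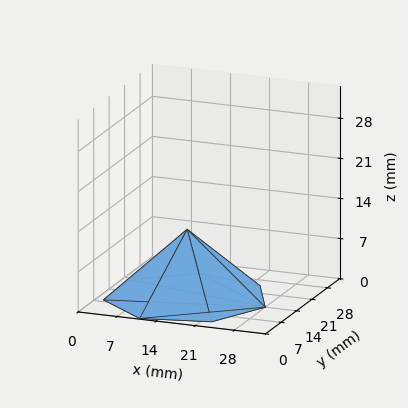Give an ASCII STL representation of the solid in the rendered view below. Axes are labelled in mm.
Reading the render: the shape is a regular 7-sided pyramid, base circumscribed radius ≈ 14 mm, apex at z ≈ 12 mm (dimensions read to the nearest mm from the axis ticks). For the STL, each face is triangulated and given an outward normal.

solid part
  facet normal 0.0000 0.0000 -1.0000
    outer loop
      vertex 10.885 27.649 0.000
      vertex 22.729 24.946 0.000
      vertex 28.000 14.000 0.000
    endloop
  endfacet
  facet normal 0.0000 0.0000 -1.0000
    outer loop
      vertex 1.386 20.074 0.000
      vertex 10.885 27.649 0.000
      vertex 28.000 14.000 0.000
    endloop
  endfacet
  facet normal 0.0000 0.0000 -1.0000
    outer loop
      vertex 1.386 7.926 0.000
      vertex 1.386 20.074 0.000
      vertex 28.000 14.000 0.000
    endloop
  endfacet
  facet normal 0.0000 0.0000 -1.0000
    outer loop
      vertex 10.885 0.351 0.000
      vertex 1.386 7.926 0.000
      vertex 28.000 14.000 0.000
    endloop
  endfacet
  facet normal 0.0000 0.0000 -1.0000
    outer loop
      vertex 22.729 3.054 0.000
      vertex 10.885 0.351 0.000
      vertex 28.000 14.000 0.000
    endloop
  endfacet
  facet normal 0.6210 0.2990 0.7245
    outer loop
      vertex 28.000 14.000 0.000
      vertex 22.729 24.946 0.000
      vertex 14.000 14.000 12.000
    endloop
  endfacet
  facet normal 0.1534 0.6720 0.7245
    outer loop
      vertex 22.729 24.946 0.000
      vertex 10.885 27.649 0.000
      vertex 14.000 14.000 12.000
    endloop
  endfacet
  facet normal -0.4297 0.5389 0.7245
    outer loop
      vertex 10.885 27.649 0.000
      vertex 1.386 20.074 0.000
      vertex 14.000 14.000 12.000
    endloop
  endfacet
  facet normal -0.6893 0.0000 0.7245
    outer loop
      vertex 1.386 20.074 0.000
      vertex 1.386 7.926 0.000
      vertex 14.000 14.000 12.000
    endloop
  endfacet
  facet normal -0.4297 -0.5389 0.7245
    outer loop
      vertex 1.386 7.926 0.000
      vertex 10.885 0.351 0.000
      vertex 14.000 14.000 12.000
    endloop
  endfacet
  facet normal 0.1534 -0.6720 0.7245
    outer loop
      vertex 10.885 0.351 0.000
      vertex 22.729 3.054 0.000
      vertex 14.000 14.000 12.000
    endloop
  endfacet
  facet normal 0.6210 -0.2990 0.7245
    outer loop
      vertex 22.729 3.054 0.000
      vertex 28.000 14.000 0.000
      vertex 14.000 14.000 12.000
    endloop
  endfacet
endsolid part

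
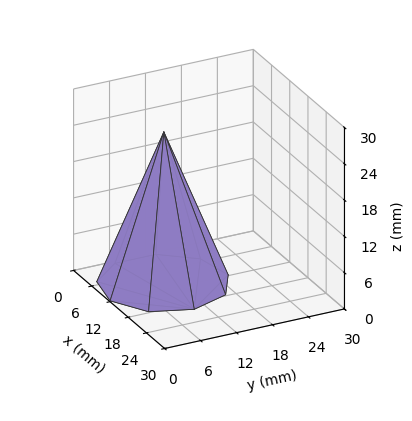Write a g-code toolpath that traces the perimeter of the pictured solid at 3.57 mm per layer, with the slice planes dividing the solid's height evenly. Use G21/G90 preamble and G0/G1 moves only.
Reading the render: the shape is a regular 9-sided pyramid, base circumscribed radius ≈ 10 mm, apex at z ≈ 25 mm (dimensions read to the nearest mm from the axis ticks). For the g-code, the solid's height is divided into equal slices at the stated Δz and each level perimeter traced with G1 moves after a G0 lift.

; perimeter-only toolpath
G21 ; units = mm
G90 ; absolute positioning
G28 ; home
; layer 1
G0 Z3.57
G0 X18.57 Y10.00
G1 X16.57 Y15.51
G1 X11.49 Y18.44
G1 X5.71 Y17.42
G1 X1.94 Y12.93
G1 X1.94 Y7.07
G1 X5.71 Y2.58
G1 X11.49 Y1.56
G1 X16.57 Y4.49
G1 X18.57 Y10.00
; layer 2
G0 Z7.14
G0 X17.14 Y10.00
G1 X15.47 Y14.59
G1 X11.24 Y17.04
G1 X6.43 Y16.19
G1 X3.29 Y12.44
G1 X3.29 Y7.56
G1 X6.43 Y3.81
G1 X11.24 Y2.96
G1 X15.47 Y5.41
G1 X17.14 Y10.00
; layer 3
G0 Z10.71
G0 X15.71 Y10.00
G1 X14.38 Y13.67
G1 X10.99 Y15.63
G1 X7.14 Y14.95
G1 X4.63 Y11.95
G1 X4.63 Y8.05
G1 X7.14 Y5.05
G1 X10.99 Y4.37
G1 X14.38 Y6.33
G1 X15.71 Y10.00
; layer 4
G0 Z14.29
G0 X14.29 Y10.00
G1 X13.28 Y12.76
G1 X10.75 Y14.22
G1 X7.86 Y13.71
G1 X5.97 Y11.47
G1 X5.97 Y8.53
G1 X7.86 Y6.29
G1 X10.75 Y5.78
G1 X13.28 Y7.24
G1 X14.29 Y10.00
; layer 5
G0 Z17.86
G0 X12.86 Y10.00
G1 X12.19 Y11.84
G1 X10.50 Y12.81
G1 X8.57 Y12.47
G1 X7.31 Y10.98
G1 X7.31 Y9.02
G1 X8.57 Y7.53
G1 X10.50 Y7.19
G1 X12.19 Y8.16
G1 X12.86 Y10.00
; layer 6
G0 Z21.43
G0 X11.43 Y10.00
G1 X11.09 Y10.92
G1 X10.25 Y11.41
G1 X9.29 Y11.24
G1 X8.66 Y10.49
G1 X8.66 Y9.51
G1 X9.29 Y8.76
G1 X10.25 Y8.59
G1 X11.09 Y9.08
G1 X11.43 Y10.00
M2 ; end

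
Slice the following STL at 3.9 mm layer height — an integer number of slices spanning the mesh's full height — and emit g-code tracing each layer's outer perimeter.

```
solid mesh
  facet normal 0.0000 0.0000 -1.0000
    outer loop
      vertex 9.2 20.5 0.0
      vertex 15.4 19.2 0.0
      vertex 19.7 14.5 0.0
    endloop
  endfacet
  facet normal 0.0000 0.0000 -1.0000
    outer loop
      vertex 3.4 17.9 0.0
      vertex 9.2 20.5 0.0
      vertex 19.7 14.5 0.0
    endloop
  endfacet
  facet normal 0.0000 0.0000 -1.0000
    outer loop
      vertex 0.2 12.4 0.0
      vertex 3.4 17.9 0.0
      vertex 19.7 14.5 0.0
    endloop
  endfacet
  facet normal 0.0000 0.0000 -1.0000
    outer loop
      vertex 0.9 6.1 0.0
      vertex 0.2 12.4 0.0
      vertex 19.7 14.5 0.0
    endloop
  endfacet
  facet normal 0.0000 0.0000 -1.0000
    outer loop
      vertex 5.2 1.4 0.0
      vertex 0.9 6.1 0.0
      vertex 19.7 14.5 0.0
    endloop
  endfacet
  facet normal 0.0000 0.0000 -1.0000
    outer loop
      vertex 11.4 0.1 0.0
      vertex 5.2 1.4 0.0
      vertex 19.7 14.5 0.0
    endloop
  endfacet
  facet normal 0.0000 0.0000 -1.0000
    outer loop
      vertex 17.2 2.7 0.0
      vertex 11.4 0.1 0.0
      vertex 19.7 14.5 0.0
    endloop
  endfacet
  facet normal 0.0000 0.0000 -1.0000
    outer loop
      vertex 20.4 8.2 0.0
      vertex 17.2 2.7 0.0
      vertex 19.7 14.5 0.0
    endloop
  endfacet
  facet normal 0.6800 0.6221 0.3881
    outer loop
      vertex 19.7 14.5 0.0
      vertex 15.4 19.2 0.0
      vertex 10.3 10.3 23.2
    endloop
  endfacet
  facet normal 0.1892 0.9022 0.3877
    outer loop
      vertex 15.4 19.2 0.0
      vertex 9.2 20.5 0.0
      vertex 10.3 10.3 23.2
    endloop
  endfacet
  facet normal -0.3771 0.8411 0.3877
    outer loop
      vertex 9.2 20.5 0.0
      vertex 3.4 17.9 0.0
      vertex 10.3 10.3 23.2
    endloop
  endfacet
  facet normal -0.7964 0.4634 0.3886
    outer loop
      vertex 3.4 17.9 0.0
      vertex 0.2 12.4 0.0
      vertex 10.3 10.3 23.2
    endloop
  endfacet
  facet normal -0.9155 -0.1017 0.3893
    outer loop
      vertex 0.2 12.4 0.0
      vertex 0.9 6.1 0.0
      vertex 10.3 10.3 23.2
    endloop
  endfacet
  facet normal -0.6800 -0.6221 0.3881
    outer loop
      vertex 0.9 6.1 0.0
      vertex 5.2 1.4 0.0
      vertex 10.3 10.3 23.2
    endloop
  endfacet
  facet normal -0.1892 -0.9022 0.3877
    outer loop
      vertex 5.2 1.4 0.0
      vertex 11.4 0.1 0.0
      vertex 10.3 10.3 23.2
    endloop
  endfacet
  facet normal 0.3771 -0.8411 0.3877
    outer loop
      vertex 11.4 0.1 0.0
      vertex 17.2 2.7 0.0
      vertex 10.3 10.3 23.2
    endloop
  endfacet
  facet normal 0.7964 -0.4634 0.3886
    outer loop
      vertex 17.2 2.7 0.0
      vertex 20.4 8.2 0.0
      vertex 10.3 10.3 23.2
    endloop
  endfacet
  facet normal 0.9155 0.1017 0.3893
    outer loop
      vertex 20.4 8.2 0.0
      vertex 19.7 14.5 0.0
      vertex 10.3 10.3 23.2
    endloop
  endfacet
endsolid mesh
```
; perimeter-only toolpath
G21 ; units = mm
G90 ; absolute positioning
G28 ; home
; layer 1
G0 Z3.9
G0 X18.1 Y13.8
G1 X14.5 Y17.7
G1 X9.4 Y18.8
G1 X4.6 Y16.6
G1 X1.9 Y12.0
G1 X2.5 Y6.8
G1 X6.1 Y2.9
G1 X11.2 Y1.8
G1 X16.1 Y4.0
G1 X18.7 Y8.5
G1 X18.1 Y13.8
; layer 2
G0 Z7.7
G0 X16.6 Y13.1
G1 X13.7 Y16.2
G1 X9.6 Y17.1
G1 X5.7 Y15.4
G1 X3.6 Y11.7
G1 X4.0 Y7.5
G1 X6.9 Y4.4
G1 X11.0 Y3.5
G1 X14.9 Y5.2
G1 X17.0 Y8.9
G1 X16.6 Y13.1
; layer 3
G0 Z11.6
G0 X15.0 Y12.4
G1 X12.9 Y14.8
G1 X9.8 Y15.4
G1 X6.9 Y14.1
G1 X5.2 Y11.4
G1 X5.6 Y8.2
G1 X7.8 Y5.9
G1 X10.9 Y5.2
G1 X13.8 Y6.5
G1 X15.3 Y9.2
G1 X15.0 Y12.4
; layer 4
G0 Z15.5
G0 X13.4 Y11.7
G1 X12.0 Y13.3
G1 X9.9 Y13.7
G1 X8.0 Y12.8
G1 X6.9 Y11.0
G1 X7.2 Y8.9
G1 X8.6 Y7.3
G1 X10.7 Y6.9
G1 X12.6 Y7.8
G1 X13.7 Y9.6
G1 X13.4 Y11.7
; layer 5
G0 Z19.3
G0 X11.9 Y11.0
G1 X11.2 Y11.8
G1 X10.1 Y12.0
G1 X9.2 Y11.6
G1 X8.6 Y10.7
G1 X8.7 Y9.6
G1 X9.5 Y8.8
G1 X10.5 Y8.6
G1 X11.5 Y9.0
G1 X12.0 Y10.0
G1 X11.9 Y11.0
M2 ; end

The solid is a regular 10-sided pyramid, base circumscribed radius ≈ 10.3 mm, apex at z ≈ 23.2 mm. Slicing at Δz = 3.9 mm — 6 equal slices spanning the solid's height, so layer i sits at z = i·h/6 — gives 5 non-empty perimeters. Each is a 10-segment closed polygon; G0 lifts to the layer z and rapids to the start vertex, then G1 traces the edges. The cross-section shrinks linearly with z (the slice at the apex is degenerate and omitted).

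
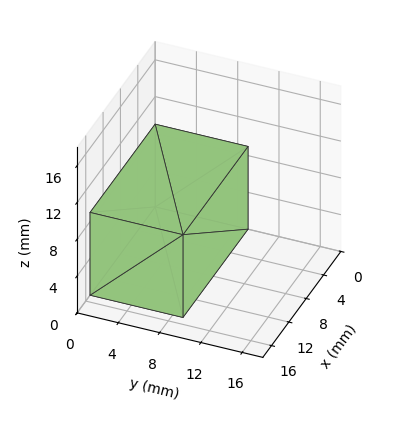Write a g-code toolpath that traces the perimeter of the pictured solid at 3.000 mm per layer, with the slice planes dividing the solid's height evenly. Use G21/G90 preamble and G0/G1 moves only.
Reading the render: the shape is a rectangular box, roughly 15 × 9 mm footprint and 9 mm tall (dimensions read to the nearest mm from the axis ticks). For the g-code, the solid's height is divided into equal slices at the stated Δz and each level perimeter traced with G1 moves after a G0 lift.

; perimeter-only toolpath
G21 ; units = mm
G90 ; absolute positioning
G28 ; home
; layer 1
G0 Z3.000
G0 X0.000 Y0.000
G1 X15.000 Y0.000
G1 X15.000 Y9.000
G1 X0.000 Y9.000
G1 X0.000 Y0.000
; layer 2
G0 Z6.000
G0 X0.000 Y0.000
G1 X15.000 Y0.000
G1 X15.000 Y9.000
G1 X0.000 Y9.000
G1 X0.000 Y0.000
; layer 3
G0 Z9.000
G0 X0.000 Y0.000
G1 X15.000 Y0.000
G1 X15.000 Y9.000
G1 X0.000 Y9.000
G1 X0.000 Y0.000
M2 ; end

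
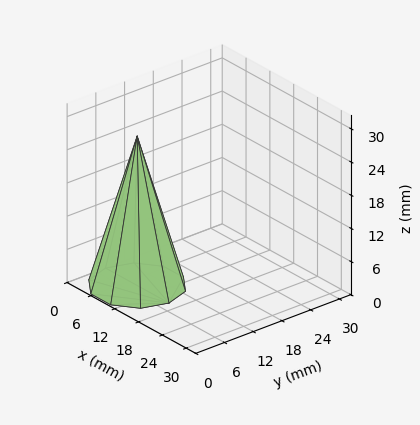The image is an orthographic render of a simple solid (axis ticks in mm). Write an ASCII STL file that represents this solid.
Reading the render: the shape is a regular 10-sided pyramid, base circumscribed radius ≈ 8 mm, apex at z ≈ 27 mm (dimensions read to the nearest mm from the axis ticks). For the STL, each face is triangulated and given an outward normal.

solid part
  facet normal 0.0000 0.0000 -1.0000
    outer loop
      vertex 10.5 15.6 0.0
      vertex 14.5 12.7 0.0
      vertex 16.0 8.0 0.0
    endloop
  endfacet
  facet normal 0.0000 0.0000 -1.0000
    outer loop
      vertex 5.5 15.6 0.0
      vertex 10.5 15.6 0.0
      vertex 16.0 8.0 0.0
    endloop
  endfacet
  facet normal 0.0000 0.0000 -1.0000
    outer loop
      vertex 1.5 12.7 0.0
      vertex 5.5 15.6 0.0
      vertex 16.0 8.0 0.0
    endloop
  endfacet
  facet normal 0.0000 0.0000 -1.0000
    outer loop
      vertex 0.0 8.0 0.0
      vertex 1.5 12.7 0.0
      vertex 16.0 8.0 0.0
    endloop
  endfacet
  facet normal 0.0000 0.0000 -1.0000
    outer loop
      vertex 1.5 3.3 0.0
      vertex 0.0 8.0 0.0
      vertex 16.0 8.0 0.0
    endloop
  endfacet
  facet normal 0.0000 0.0000 -1.0000
    outer loop
      vertex 5.5 0.4 0.0
      vertex 1.5 3.3 0.0
      vertex 16.0 8.0 0.0
    endloop
  endfacet
  facet normal 0.0000 0.0000 -1.0000
    outer loop
      vertex 10.5 0.4 0.0
      vertex 5.5 0.4 0.0
      vertex 16.0 8.0 0.0
    endloop
  endfacet
  facet normal 0.0000 0.0000 -1.0000
    outer loop
      vertex 14.5 3.3 0.0
      vertex 10.5 0.4 0.0
      vertex 16.0 8.0 0.0
    endloop
  endfacet
  facet normal 0.9168 0.2926 0.2717
    outer loop
      vertex 16.0 8.0 0.0
      vertex 14.5 12.7 0.0
      vertex 8.0 8.0 27.0
    endloop
  endfacet
  facet normal 0.5649 0.7792 0.2716
    outer loop
      vertex 14.5 12.7 0.0
      vertex 10.5 15.6 0.0
      vertex 8.0 8.0 27.0
    endloop
  endfacet
  facet normal 0.0000 0.9626 0.2710
    outer loop
      vertex 10.5 15.6 0.0
      vertex 5.5 15.6 0.0
      vertex 8.0 8.0 27.0
    endloop
  endfacet
  facet normal -0.5649 0.7792 0.2716
    outer loop
      vertex 5.5 15.6 0.0
      vertex 1.5 12.7 0.0
      vertex 8.0 8.0 27.0
    endloop
  endfacet
  facet normal -0.9168 0.2926 0.2717
    outer loop
      vertex 1.5 12.7 0.0
      vertex 0.0 8.0 0.0
      vertex 8.0 8.0 27.0
    endloop
  endfacet
  facet normal -0.9168 -0.2926 0.2717
    outer loop
      vertex 0.0 8.0 0.0
      vertex 1.5 3.3 0.0
      vertex 8.0 8.0 27.0
    endloop
  endfacet
  facet normal -0.5649 -0.7792 0.2716
    outer loop
      vertex 1.5 3.3 0.0
      vertex 5.5 0.4 0.0
      vertex 8.0 8.0 27.0
    endloop
  endfacet
  facet normal 0.0000 -0.9626 0.2710
    outer loop
      vertex 5.5 0.4 0.0
      vertex 10.5 0.4 0.0
      vertex 8.0 8.0 27.0
    endloop
  endfacet
  facet normal 0.5649 -0.7792 0.2716
    outer loop
      vertex 10.5 0.4 0.0
      vertex 14.5 3.3 0.0
      vertex 8.0 8.0 27.0
    endloop
  endfacet
  facet normal 0.9168 -0.2926 0.2717
    outer loop
      vertex 14.5 3.3 0.0
      vertex 16.0 8.0 0.0
      vertex 8.0 8.0 27.0
    endloop
  endfacet
endsolid part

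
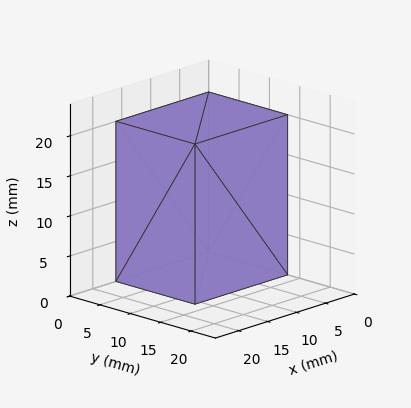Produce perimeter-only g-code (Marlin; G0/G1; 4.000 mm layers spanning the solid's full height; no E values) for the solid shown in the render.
Reading the render: the shape is a rectangular box, roughly 16 × 13 mm footprint and 20 mm tall (dimensions read to the nearest mm from the axis ticks). For the g-code, the solid's height is divided into equal slices at the stated Δz and each level perimeter traced with G1 moves after a G0 lift.

; perimeter-only toolpath
G21 ; units = mm
G90 ; absolute positioning
G28 ; home
; layer 1
G0 Z4.000
G0 X0.000 Y0.000
G1 X16.000 Y0.000
G1 X16.000 Y13.000
G1 X0.000 Y13.000
G1 X0.000 Y0.000
; layer 2
G0 Z8.000
G0 X0.000 Y0.000
G1 X16.000 Y0.000
G1 X16.000 Y13.000
G1 X0.000 Y13.000
G1 X0.000 Y0.000
; layer 3
G0 Z12.000
G0 X0.000 Y0.000
G1 X16.000 Y0.000
G1 X16.000 Y13.000
G1 X0.000 Y13.000
G1 X0.000 Y0.000
; layer 4
G0 Z16.000
G0 X0.000 Y0.000
G1 X16.000 Y0.000
G1 X16.000 Y13.000
G1 X0.000 Y13.000
G1 X0.000 Y0.000
; layer 5
G0 Z20.000
G0 X0.000 Y0.000
G1 X16.000 Y0.000
G1 X16.000 Y13.000
G1 X0.000 Y13.000
G1 X0.000 Y0.000
M2 ; end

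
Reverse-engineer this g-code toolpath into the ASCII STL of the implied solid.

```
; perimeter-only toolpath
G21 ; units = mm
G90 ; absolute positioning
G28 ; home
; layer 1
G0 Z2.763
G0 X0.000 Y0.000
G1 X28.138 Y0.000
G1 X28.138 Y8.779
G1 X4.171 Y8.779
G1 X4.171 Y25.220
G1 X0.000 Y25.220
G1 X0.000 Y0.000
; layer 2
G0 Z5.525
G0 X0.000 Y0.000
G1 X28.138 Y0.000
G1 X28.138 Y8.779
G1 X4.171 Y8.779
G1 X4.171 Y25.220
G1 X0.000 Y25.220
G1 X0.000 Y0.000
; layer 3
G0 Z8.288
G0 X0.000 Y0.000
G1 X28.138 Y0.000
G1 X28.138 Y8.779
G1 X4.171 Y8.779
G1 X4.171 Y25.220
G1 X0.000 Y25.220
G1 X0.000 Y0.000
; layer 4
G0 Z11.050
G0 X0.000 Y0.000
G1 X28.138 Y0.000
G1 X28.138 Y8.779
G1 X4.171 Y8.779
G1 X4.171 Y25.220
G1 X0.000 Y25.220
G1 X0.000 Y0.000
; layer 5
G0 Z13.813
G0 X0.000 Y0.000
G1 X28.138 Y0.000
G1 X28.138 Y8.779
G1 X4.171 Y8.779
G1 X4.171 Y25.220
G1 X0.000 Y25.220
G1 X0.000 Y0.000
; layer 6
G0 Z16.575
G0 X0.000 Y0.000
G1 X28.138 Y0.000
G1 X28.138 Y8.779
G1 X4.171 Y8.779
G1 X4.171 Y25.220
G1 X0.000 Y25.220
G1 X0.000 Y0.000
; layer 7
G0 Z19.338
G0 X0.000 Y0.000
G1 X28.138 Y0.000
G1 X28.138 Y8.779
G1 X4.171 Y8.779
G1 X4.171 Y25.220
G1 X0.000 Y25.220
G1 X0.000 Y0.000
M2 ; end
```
solid part
  facet normal 0.0000 0.0000 -1.0000
    outer loop
      vertex 28.138 8.779 0.000
      vertex 28.138 0.000 0.000
      vertex 0.000 0.000 0.000
    endloop
  endfacet
  facet normal 0.0000 0.0000 -1.0000
    outer loop
      vertex 4.171 8.779 0.000
      vertex 28.138 8.779 0.000
      vertex 0.000 0.000 0.000
    endloop
  endfacet
  facet normal 0.0000 0.0000 -1.0000
    outer loop
      vertex 4.171 25.220 0.000
      vertex 4.171 8.779 0.000
      vertex 0.000 0.000 0.000
    endloop
  endfacet
  facet normal 0.0000 0.0000 -1.0000
    outer loop
      vertex 0.000 25.220 0.000
      vertex 4.171 25.220 0.000
      vertex 0.000 0.000 0.000
    endloop
  endfacet
  facet normal 0.0000 0.0000 1.0000
    outer loop
      vertex 0.000 0.000 19.338
      vertex 28.138 0.000 19.338
      vertex 28.138 8.779 19.338
    endloop
  endfacet
  facet normal 0.0000 0.0000 1.0000
    outer loop
      vertex 0.000 0.000 19.338
      vertex 28.138 8.779 19.338
      vertex 4.171 8.779 19.338
    endloop
  endfacet
  facet normal 0.0000 0.0000 1.0000
    outer loop
      vertex 0.000 0.000 19.338
      vertex 4.171 8.779 19.338
      vertex 4.171 25.220 19.338
    endloop
  endfacet
  facet normal 0.0000 0.0000 1.0000
    outer loop
      vertex 0.000 0.000 19.338
      vertex 4.171 25.220 19.338
      vertex 0.000 25.220 19.338
    endloop
  endfacet
  facet normal 0.0000 -1.0000 0.0000
    outer loop
      vertex 0.000 0.000 0.000
      vertex 28.138 0.000 0.000
      vertex 28.138 0.000 19.338
    endloop
  endfacet
  facet normal 0.0000 -1.0000 0.0000
    outer loop
      vertex 0.000 0.000 0.000
      vertex 28.138 0.000 19.338
      vertex 0.000 0.000 19.338
    endloop
  endfacet
  facet normal 1.0000 0.0000 0.0000
    outer loop
      vertex 28.138 0.000 0.000
      vertex 28.138 8.779 0.000
      vertex 28.138 8.779 19.338
    endloop
  endfacet
  facet normal 1.0000 0.0000 0.0000
    outer loop
      vertex 28.138 0.000 0.000
      vertex 28.138 8.779 19.338
      vertex 28.138 0.000 19.338
    endloop
  endfacet
  facet normal 0.0000 1.0000 0.0000
    outer loop
      vertex 28.138 8.779 0.000
      vertex 4.171 8.779 0.000
      vertex 4.171 8.779 19.338
    endloop
  endfacet
  facet normal 0.0000 1.0000 0.0000
    outer loop
      vertex 28.138 8.779 0.000
      vertex 4.171 8.779 19.338
      vertex 28.138 8.779 19.338
    endloop
  endfacet
  facet normal 1.0000 0.0000 0.0000
    outer loop
      vertex 4.171 8.779 0.000
      vertex 4.171 25.220 0.000
      vertex 4.171 25.220 19.338
    endloop
  endfacet
  facet normal 1.0000 0.0000 0.0000
    outer loop
      vertex 4.171 8.779 0.000
      vertex 4.171 25.220 19.338
      vertex 4.171 8.779 19.338
    endloop
  endfacet
  facet normal 0.0000 1.0000 0.0000
    outer loop
      vertex 4.171 25.220 0.000
      vertex 0.000 25.220 0.000
      vertex 0.000 25.220 19.338
    endloop
  endfacet
  facet normal 0.0000 1.0000 0.0000
    outer loop
      vertex 4.171 25.220 0.000
      vertex 0.000 25.220 19.338
      vertex 4.171 25.220 19.338
    endloop
  endfacet
  facet normal -1.0000 0.0000 0.0000
    outer loop
      vertex 0.000 25.220 0.000
      vertex 0.000 0.000 0.000
      vertex 0.000 0.000 19.338
    endloop
  endfacet
  facet normal -1.0000 0.0000 0.0000
    outer loop
      vertex 0.000 25.220 0.000
      vertex 0.000 0.000 19.338
      vertex 0.000 25.220 19.338
    endloop
  endfacet
endsolid part

The G0 Z moves step by Δz≈2.763 mm. Every layer's G1 loop is the same polygon, so the solid is a straight extrusion of it from z=0 to z≈19.3. Closing with flat bottom and top caps and triangulating gives 20 facets — an L-shaped prism: outer 28.1 × 25.2 mm, arm thicknesses ≈ 8.78 mm (horizontal) and 4.17 mm (vertical), extruded 19.3 mm in z.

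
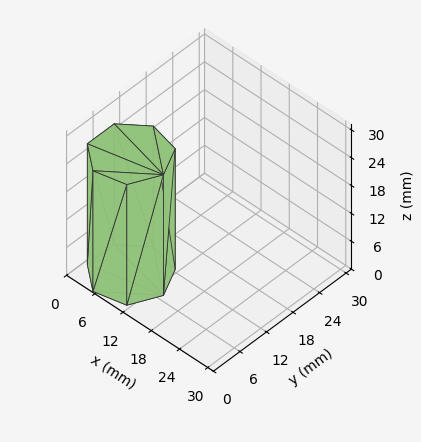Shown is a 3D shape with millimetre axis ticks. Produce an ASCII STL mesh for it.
Reading the render: the shape is a regular 7-sided prism (a cylinder approximated with 7 flat sides), circumscribed radius ≈ 7 mm, height ≈ 26 mm (dimensions read to the nearest mm from the axis ticks). For the STL, each face is triangulated and given an outward normal.

solid part
  facet normal 0.0000 0.0000 -1.0000
    outer loop
      vertex 5.44 13.82 0.00
      vertex 11.36 12.47 0.00
      vertex 14.00 7.00 0.00
    endloop
  endfacet
  facet normal 0.0000 0.0000 -1.0000
    outer loop
      vertex 0.69 10.04 0.00
      vertex 5.44 13.82 0.00
      vertex 14.00 7.00 0.00
    endloop
  endfacet
  facet normal 0.0000 0.0000 -1.0000
    outer loop
      vertex 0.69 3.96 0.00
      vertex 0.69 10.04 0.00
      vertex 14.00 7.00 0.00
    endloop
  endfacet
  facet normal 0.0000 0.0000 -1.0000
    outer loop
      vertex 5.44 0.18 0.00
      vertex 0.69 3.96 0.00
      vertex 14.00 7.00 0.00
    endloop
  endfacet
  facet normal 0.0000 0.0000 -1.0000
    outer loop
      vertex 11.36 1.53 0.00
      vertex 5.44 0.18 0.00
      vertex 14.00 7.00 0.00
    endloop
  endfacet
  facet normal 0.0000 0.0000 1.0000
    outer loop
      vertex 14.00 7.00 26.00
      vertex 11.36 12.47 26.00
      vertex 5.44 13.82 26.00
    endloop
  endfacet
  facet normal 0.0000 0.0000 1.0000
    outer loop
      vertex 14.00 7.00 26.00
      vertex 5.44 13.82 26.00
      vertex 0.69 10.04 26.00
    endloop
  endfacet
  facet normal 0.0000 0.0000 1.0000
    outer loop
      vertex 14.00 7.00 26.00
      vertex 0.69 10.04 26.00
      vertex 0.69 3.96 26.00
    endloop
  endfacet
  facet normal 0.0000 0.0000 1.0000
    outer loop
      vertex 14.00 7.00 26.00
      vertex 0.69 3.96 26.00
      vertex 5.44 0.18 26.00
    endloop
  endfacet
  facet normal 0.0000 0.0000 1.0000
    outer loop
      vertex 14.00 7.00 26.00
      vertex 5.44 0.18 26.00
      vertex 11.36 1.53 26.00
    endloop
  endfacet
  facet normal 0.9006 0.4347 0.0000
    outer loop
      vertex 14.00 7.00 0.00
      vertex 11.36 12.47 0.00
      vertex 11.36 12.47 26.00
    endloop
  endfacet
  facet normal 0.9006 0.4347 0.0000
    outer loop
      vertex 14.00 7.00 0.00
      vertex 11.36 12.47 26.00
      vertex 14.00 7.00 26.00
    endloop
  endfacet
  facet normal 0.2223 0.9750 0.0000
    outer loop
      vertex 11.36 12.47 0.00
      vertex 5.44 13.82 0.00
      vertex 5.44 13.82 26.00
    endloop
  endfacet
  facet normal 0.2223 0.9750 0.0000
    outer loop
      vertex 11.36 12.47 0.00
      vertex 5.44 13.82 26.00
      vertex 11.36 12.47 26.00
    endloop
  endfacet
  facet normal -0.6227 0.7825 0.0000
    outer loop
      vertex 5.44 13.82 0.00
      vertex 0.69 10.04 0.00
      vertex 0.69 10.04 26.00
    endloop
  endfacet
  facet normal -0.6227 0.7825 0.0000
    outer loop
      vertex 5.44 13.82 0.00
      vertex 0.69 10.04 26.00
      vertex 5.44 13.82 26.00
    endloop
  endfacet
  facet normal -1.0000 0.0000 0.0000
    outer loop
      vertex 0.69 10.04 0.00
      vertex 0.69 3.96 0.00
      vertex 0.69 3.96 26.00
    endloop
  endfacet
  facet normal -1.0000 0.0000 0.0000
    outer loop
      vertex 0.69 10.04 0.00
      vertex 0.69 3.96 26.00
      vertex 0.69 10.04 26.00
    endloop
  endfacet
  facet normal -0.6227 -0.7825 0.0000
    outer loop
      vertex 0.69 3.96 0.00
      vertex 5.44 0.18 0.00
      vertex 5.44 0.18 26.00
    endloop
  endfacet
  facet normal -0.6227 -0.7825 0.0000
    outer loop
      vertex 0.69 3.96 0.00
      vertex 5.44 0.18 26.00
      vertex 0.69 3.96 26.00
    endloop
  endfacet
  facet normal 0.2223 -0.9750 0.0000
    outer loop
      vertex 5.44 0.18 0.00
      vertex 11.36 1.53 0.00
      vertex 11.36 1.53 26.00
    endloop
  endfacet
  facet normal 0.2223 -0.9750 0.0000
    outer loop
      vertex 5.44 0.18 0.00
      vertex 11.36 1.53 26.00
      vertex 5.44 0.18 26.00
    endloop
  endfacet
  facet normal 0.9006 -0.4347 0.0000
    outer loop
      vertex 11.36 1.53 0.00
      vertex 14.00 7.00 0.00
      vertex 14.00 7.00 26.00
    endloop
  endfacet
  facet normal 0.9006 -0.4347 0.0000
    outer loop
      vertex 11.36 1.53 0.00
      vertex 14.00 7.00 26.00
      vertex 11.36 1.53 26.00
    endloop
  endfacet
endsolid part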